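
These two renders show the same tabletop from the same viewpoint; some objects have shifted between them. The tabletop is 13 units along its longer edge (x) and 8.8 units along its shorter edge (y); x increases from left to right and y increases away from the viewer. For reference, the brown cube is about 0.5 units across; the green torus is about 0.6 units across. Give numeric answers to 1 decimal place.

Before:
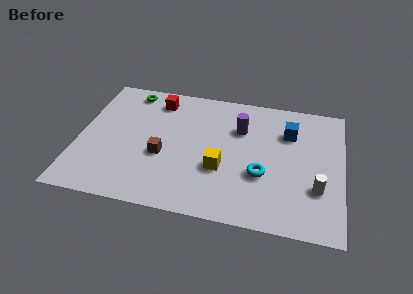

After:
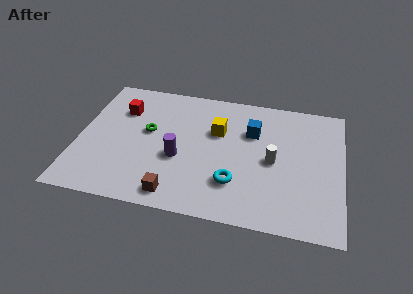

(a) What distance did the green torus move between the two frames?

2.9

The green torus moved from about (2.3, 7.7) to (3.4, 5.0), a distance of √(1.1² + 2.7²) ≈ 2.9.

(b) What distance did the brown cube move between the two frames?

2.5

From (4.2, 3.5) to (5.0, 1.1), the brown cube covered √(0.8² + 2.4²) ≈ 2.5 units.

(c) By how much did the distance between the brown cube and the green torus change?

-0.4

The distance was about 4.6 in the first image and 4.2 in the second, so they moved 0.4 units closer together.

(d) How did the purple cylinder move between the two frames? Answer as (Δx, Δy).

(-2.9, -2.6)

From the two frames, the purple cylinder sits at roughly (7.9, 6.1) before and (5.0, 3.5) after.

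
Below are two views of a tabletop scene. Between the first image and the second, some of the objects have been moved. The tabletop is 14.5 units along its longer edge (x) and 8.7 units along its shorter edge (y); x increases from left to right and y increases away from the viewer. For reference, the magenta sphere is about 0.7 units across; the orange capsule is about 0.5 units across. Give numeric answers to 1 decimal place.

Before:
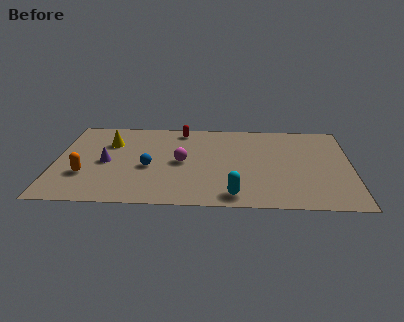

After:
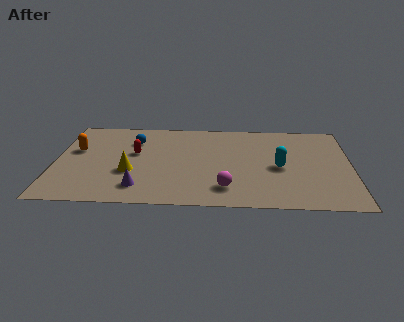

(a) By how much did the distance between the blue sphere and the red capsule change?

-2.9

The distance was about 4.2 in the first image and 1.3 in the second, so they moved 2.9 units closer together.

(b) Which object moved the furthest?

the cyan capsule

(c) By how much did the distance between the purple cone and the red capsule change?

-1.6

The distance was about 5.0 in the first image and 3.4 in the second, so they moved 1.6 units closer together.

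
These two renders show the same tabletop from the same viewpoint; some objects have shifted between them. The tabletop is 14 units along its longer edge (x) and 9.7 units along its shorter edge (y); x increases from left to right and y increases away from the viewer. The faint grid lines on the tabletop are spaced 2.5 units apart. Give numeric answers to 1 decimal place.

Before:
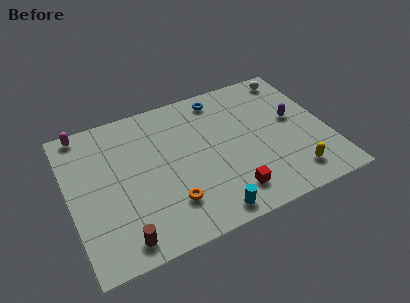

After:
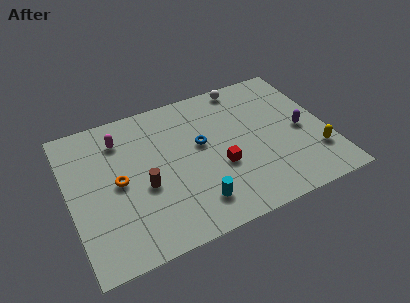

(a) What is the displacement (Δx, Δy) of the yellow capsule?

(1.4, 0.9)

From the two frames, the yellow capsule sits at roughly (11.7, 1.7) before and (13.1, 2.6) after.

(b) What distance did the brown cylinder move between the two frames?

3.2

The brown cylinder moved from about (2.4, 1.2) to (3.9, 4.0), a distance of √(1.5² + 2.8²) ≈ 3.2.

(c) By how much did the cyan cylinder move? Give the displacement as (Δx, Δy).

(-0.6, 0.9)

From the two frames, the cyan cylinder sits at roughly (7.0, 1.0) before and (6.4, 1.9) after.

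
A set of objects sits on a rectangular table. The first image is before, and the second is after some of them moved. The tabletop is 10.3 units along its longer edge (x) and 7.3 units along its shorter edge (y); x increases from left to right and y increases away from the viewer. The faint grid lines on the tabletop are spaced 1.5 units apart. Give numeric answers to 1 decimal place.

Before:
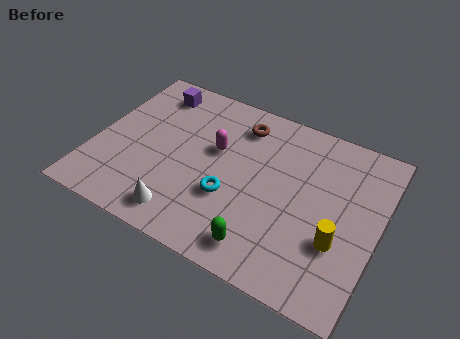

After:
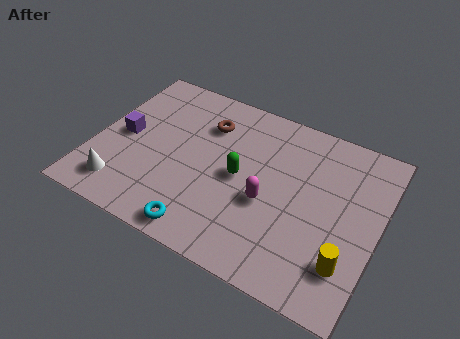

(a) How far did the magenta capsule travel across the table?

2.5

From (4.3, 4.4) to (6.4, 3.0), the magenta capsule covered √(2.1² + 1.4²) ≈ 2.5 units.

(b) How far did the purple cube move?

2.6

The purple cube moved from about (1.7, 6.1) to (1.0, 3.6), a distance of √(0.7² + 2.5²) ≈ 2.6.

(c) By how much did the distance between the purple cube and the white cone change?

-3.0

They were about 5.3 units apart before and 2.3 after — 3.0 units closer together.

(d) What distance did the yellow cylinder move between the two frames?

0.8

The yellow cylinder was near (9.0, 2.5) before and (9.4, 1.8) after, so it travelled √(0.4² + 0.7²) ≈ 0.8 units.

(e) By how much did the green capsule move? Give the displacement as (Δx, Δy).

(-1.2, 2.5)

From the two frames, the green capsule sits at roughly (6.5, 1.1) before and (5.3, 3.6) after.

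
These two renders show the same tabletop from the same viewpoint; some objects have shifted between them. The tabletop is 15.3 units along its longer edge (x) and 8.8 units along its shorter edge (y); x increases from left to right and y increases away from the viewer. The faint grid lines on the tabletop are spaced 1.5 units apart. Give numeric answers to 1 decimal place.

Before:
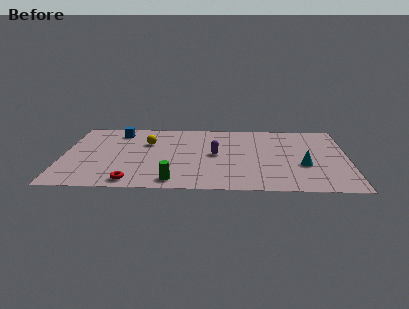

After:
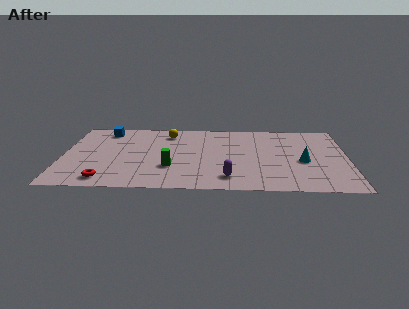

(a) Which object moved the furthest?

the purple capsule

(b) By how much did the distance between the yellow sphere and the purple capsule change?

+2.5

The distance was about 4.0 in the first image and 6.5 in the second, so they moved 2.5 units further apart.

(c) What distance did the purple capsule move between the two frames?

3.0

From (8.2, 4.5) to (8.9, 1.6), the purple capsule covered √(0.7² + 2.9²) ≈ 3.0 units.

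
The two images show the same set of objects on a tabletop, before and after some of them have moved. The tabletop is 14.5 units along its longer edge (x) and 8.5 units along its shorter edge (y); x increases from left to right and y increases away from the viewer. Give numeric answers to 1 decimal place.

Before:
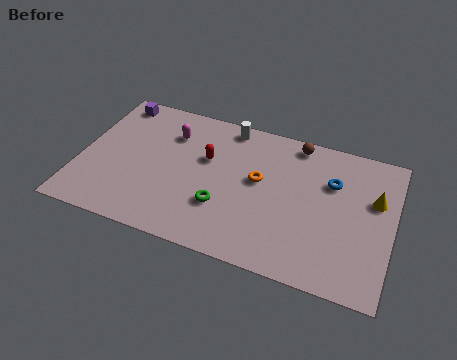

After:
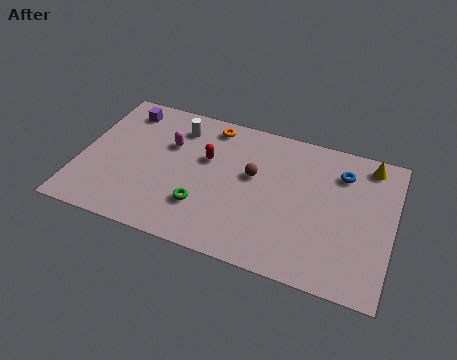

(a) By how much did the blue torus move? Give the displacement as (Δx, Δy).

(0.4, 0.7)

The blue torus started near (11.6, 5.8) and ended near (12.0, 6.5).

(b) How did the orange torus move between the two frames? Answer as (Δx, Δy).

(-2.5, 2.6)

The orange torus was at about (8.3, 4.8) and moved to about (5.8, 7.4).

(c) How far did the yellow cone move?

2.0

From (13.6, 5.4) to (13.2, 7.4), the yellow cone covered √(0.4² + 2.0²) ≈ 2.0 units.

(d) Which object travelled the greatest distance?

the orange torus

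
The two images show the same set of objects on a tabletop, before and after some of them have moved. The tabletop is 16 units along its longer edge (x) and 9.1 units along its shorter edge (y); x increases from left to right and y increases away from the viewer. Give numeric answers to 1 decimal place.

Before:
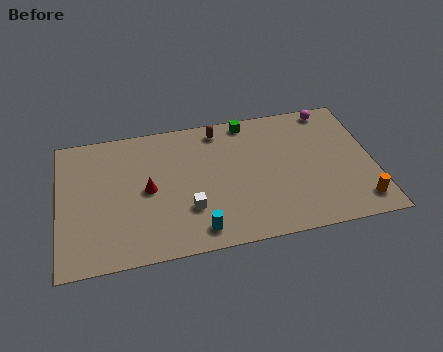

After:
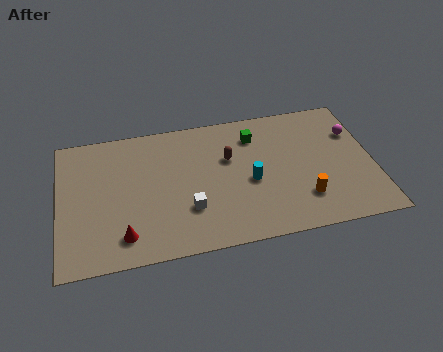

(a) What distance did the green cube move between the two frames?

1.1

The green cube was near (9.8, 8.2) before and (10.1, 7.1) after, so it travelled √(0.3² + 1.1²) ≈ 1.1 units.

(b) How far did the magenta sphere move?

2.2

The magenta sphere moved from about (14.1, 8.2) to (15.2, 6.3), a distance of √(1.1² + 1.9²) ≈ 2.2.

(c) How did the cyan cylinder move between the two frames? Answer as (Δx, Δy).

(2.8, 2.7)

The cyan cylinder was at about (6.9, 1.3) and moved to about (9.7, 4.0).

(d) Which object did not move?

the white cube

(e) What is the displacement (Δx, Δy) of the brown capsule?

(0.4, -2.1)

From the two frames, the brown capsule sits at roughly (8.3, 7.9) before and (8.7, 5.8) after.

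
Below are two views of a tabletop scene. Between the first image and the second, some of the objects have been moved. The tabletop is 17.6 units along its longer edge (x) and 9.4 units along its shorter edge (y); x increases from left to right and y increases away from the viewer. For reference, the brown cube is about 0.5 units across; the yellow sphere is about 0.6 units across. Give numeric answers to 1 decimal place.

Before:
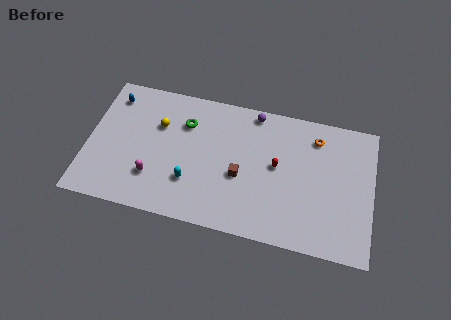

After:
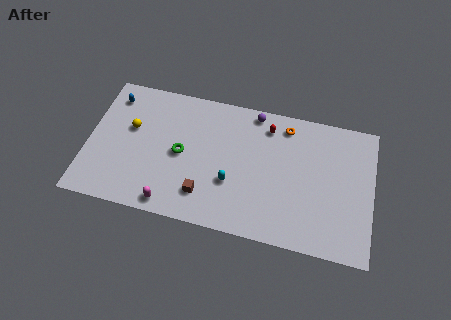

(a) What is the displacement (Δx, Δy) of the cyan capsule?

(2.5, 0.5)

The cyan capsule started near (6.5, 2.8) and ended near (9.0, 3.3).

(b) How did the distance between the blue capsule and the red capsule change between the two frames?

-1.0

They were about 10.7 units apart before and 9.7 after — 1.0 units closer together.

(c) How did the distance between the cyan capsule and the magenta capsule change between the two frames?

+2.0

They were about 2.3 units apart before and 4.3 after — 2.0 units further apart.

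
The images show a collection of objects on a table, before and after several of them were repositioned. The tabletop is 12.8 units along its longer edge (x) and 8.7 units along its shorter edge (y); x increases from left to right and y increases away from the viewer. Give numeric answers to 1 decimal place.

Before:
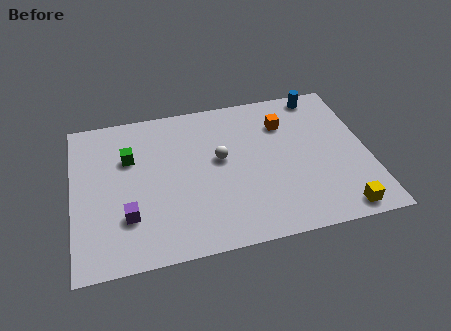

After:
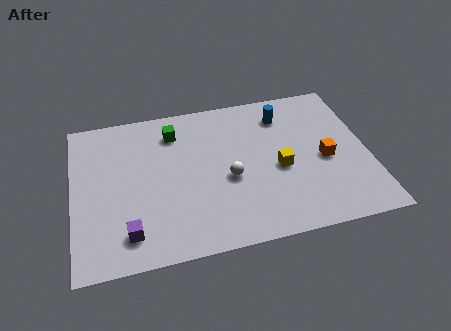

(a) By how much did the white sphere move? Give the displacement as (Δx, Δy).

(0.3, -1.2)

The white sphere was at about (6.4, 4.9) and moved to about (6.7, 3.7).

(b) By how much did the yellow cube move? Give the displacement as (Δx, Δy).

(-2.4, 2.9)

From the two frames, the yellow cube sits at roughly (11.3, 0.9) before and (8.9, 3.8) after.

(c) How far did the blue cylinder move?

1.9

From (11.0, 7.8) to (9.3, 6.9), the blue cylinder covered √(1.7² + 0.9²) ≈ 1.9 units.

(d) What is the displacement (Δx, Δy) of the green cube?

(2.0, 1.1)

From the two frames, the green cube sits at roughly (2.5, 5.8) before and (4.5, 6.9) after.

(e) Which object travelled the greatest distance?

the yellow cube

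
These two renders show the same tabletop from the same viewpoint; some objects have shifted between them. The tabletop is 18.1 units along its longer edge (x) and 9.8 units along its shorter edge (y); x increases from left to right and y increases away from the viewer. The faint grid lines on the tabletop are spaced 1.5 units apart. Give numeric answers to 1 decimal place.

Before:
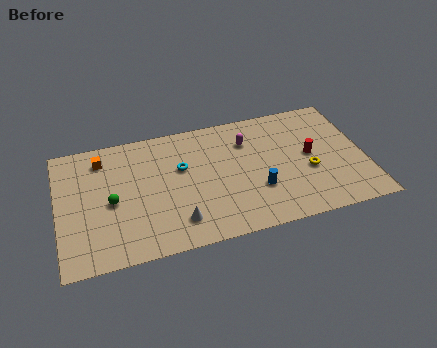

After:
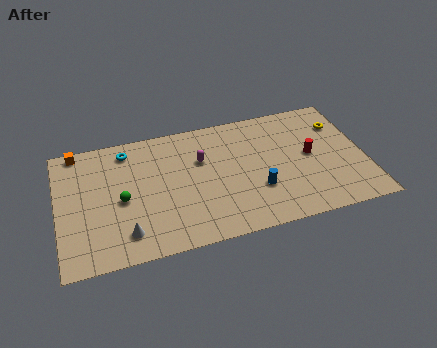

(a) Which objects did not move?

the blue cylinder and the red cylinder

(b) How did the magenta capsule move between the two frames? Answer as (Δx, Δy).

(-2.8, -0.8)

The magenta capsule started near (11.3, 7.2) and ended near (8.5, 6.4).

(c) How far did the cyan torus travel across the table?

3.8

The cyan torus moved from about (7.3, 6.1) to (4.2, 8.3), a distance of √(3.1² + 2.2²) ≈ 3.8.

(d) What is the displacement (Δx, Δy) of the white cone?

(-3.0, -0.1)

The white cone was at about (6.8, 2.0) and moved to about (3.8, 1.9).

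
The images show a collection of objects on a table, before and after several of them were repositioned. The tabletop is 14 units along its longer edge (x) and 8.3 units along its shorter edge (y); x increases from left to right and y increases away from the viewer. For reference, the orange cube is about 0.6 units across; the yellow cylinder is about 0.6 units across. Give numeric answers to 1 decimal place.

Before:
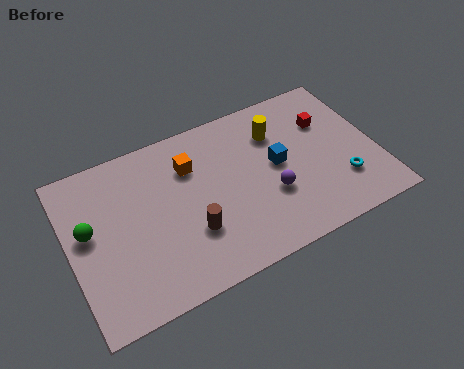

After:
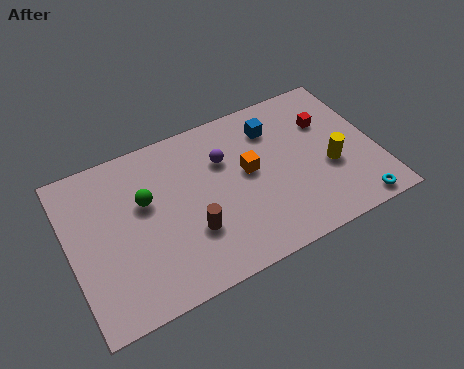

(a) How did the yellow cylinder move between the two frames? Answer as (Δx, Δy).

(2.1, -2.8)

The yellow cylinder started near (9.7, 6.1) and ended near (11.8, 3.3).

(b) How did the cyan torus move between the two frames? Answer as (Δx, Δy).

(0.4, -1.5)

The cyan torus was at about (12.2, 2.3) and moved to about (12.6, 0.8).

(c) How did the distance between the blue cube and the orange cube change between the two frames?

-1.8

Before: roughly 4.1 units apart; after: 2.3. That's 1.8 units closer together.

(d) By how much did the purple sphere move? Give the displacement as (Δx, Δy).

(-1.8, 2.7)

The purple sphere started near (9.0, 3.0) and ended near (7.2, 5.7).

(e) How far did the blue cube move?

2.0

The blue cube was near (9.5, 4.4) before and (9.6, 6.4) after, so it travelled √(0.1² + 2.0²) ≈ 2.0 units.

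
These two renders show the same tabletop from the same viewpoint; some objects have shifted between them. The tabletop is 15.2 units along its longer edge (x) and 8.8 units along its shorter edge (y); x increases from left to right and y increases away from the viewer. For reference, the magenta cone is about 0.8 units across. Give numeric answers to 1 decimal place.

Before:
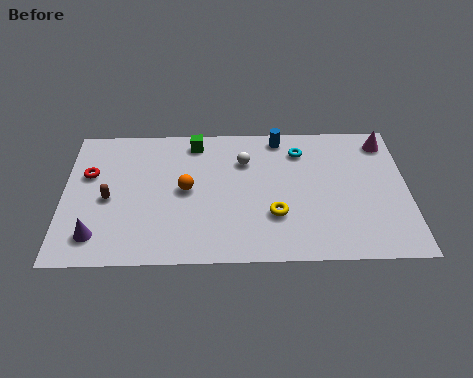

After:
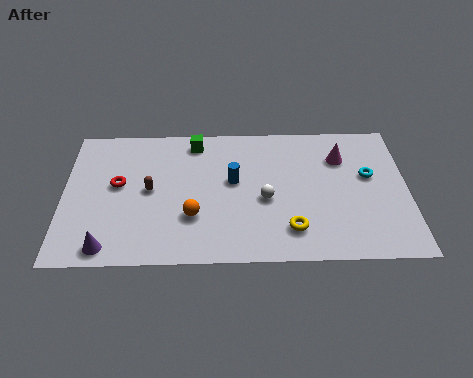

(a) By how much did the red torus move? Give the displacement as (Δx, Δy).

(1.3, -0.7)

From the two frames, the red torus sits at roughly (1.1, 5.6) before and (2.4, 4.9) after.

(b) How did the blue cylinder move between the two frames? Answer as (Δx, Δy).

(-2.1, -2.8)

From the two frames, the blue cylinder sits at roughly (9.6, 7.8) before and (7.5, 5.0) after.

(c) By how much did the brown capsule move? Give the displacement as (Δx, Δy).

(1.8, 0.5)

From the two frames, the brown capsule sits at roughly (2.0, 4.0) before and (3.8, 4.5) after.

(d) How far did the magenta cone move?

2.2

The magenta cone moved from about (14.3, 7.4) to (12.3, 6.4), a distance of √(2.0² + 1.0²) ≈ 2.2.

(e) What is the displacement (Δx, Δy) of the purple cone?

(0.5, -0.7)

The purple cone started near (1.5, 1.7) and ended near (2.0, 1.0).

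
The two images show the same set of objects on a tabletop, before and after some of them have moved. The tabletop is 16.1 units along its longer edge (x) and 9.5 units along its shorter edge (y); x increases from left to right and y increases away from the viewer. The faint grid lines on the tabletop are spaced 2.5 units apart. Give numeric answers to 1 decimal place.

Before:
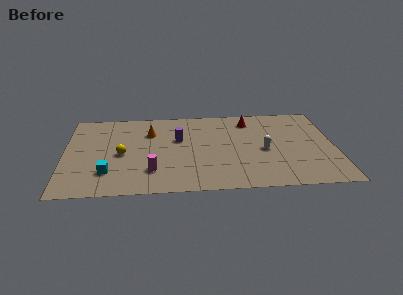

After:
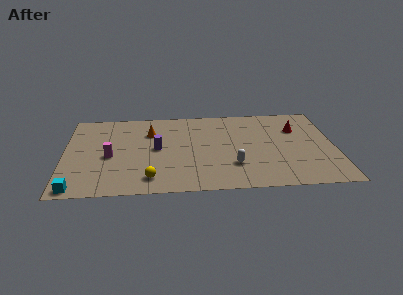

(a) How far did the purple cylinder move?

1.6

The purple cylinder was near (6.8, 5.9) before and (5.5, 4.9) after, so it travelled √(1.3² + 1.0²) ≈ 1.6 units.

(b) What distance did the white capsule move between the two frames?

2.5

From (11.9, 4.3) to (10.0, 2.7), the white capsule covered √(1.9² + 1.6²) ≈ 2.5 units.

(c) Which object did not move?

the orange cone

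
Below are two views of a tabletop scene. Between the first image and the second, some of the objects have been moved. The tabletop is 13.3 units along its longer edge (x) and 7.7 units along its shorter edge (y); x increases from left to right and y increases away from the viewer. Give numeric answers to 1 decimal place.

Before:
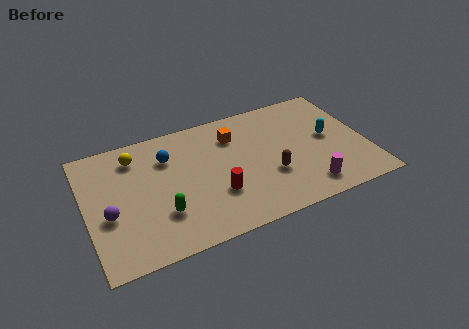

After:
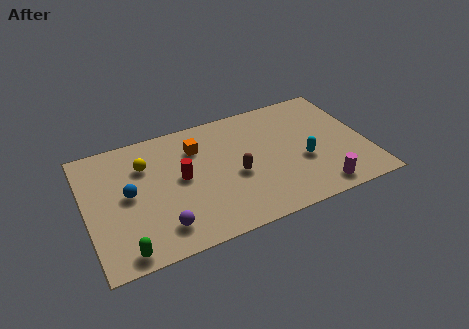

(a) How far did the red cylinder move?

2.2

The red cylinder moved from about (6.0, 2.5) to (4.5, 4.1), a distance of √(1.5² + 1.6²) ≈ 2.2.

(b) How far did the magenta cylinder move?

0.6

The magenta cylinder moved from about (10.2, 1.3) to (10.7, 1.0), a distance of √(0.5² + 0.3²) ≈ 0.6.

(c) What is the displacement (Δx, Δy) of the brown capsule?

(-1.6, 0.6)

From the two frames, the brown capsule sits at roughly (8.6, 2.7) before and (7.0, 3.3) after.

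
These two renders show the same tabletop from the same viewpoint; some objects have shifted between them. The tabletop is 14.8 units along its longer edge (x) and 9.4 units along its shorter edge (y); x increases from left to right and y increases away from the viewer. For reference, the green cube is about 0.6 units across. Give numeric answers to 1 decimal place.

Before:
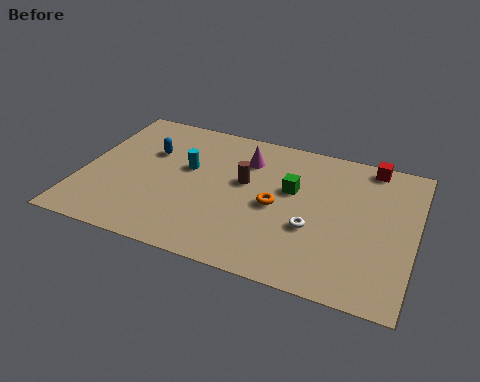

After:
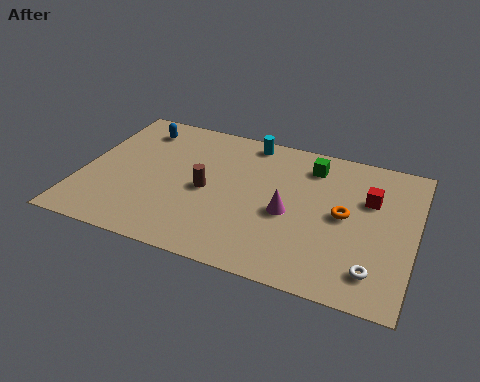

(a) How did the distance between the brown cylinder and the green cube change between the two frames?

+3.3

Before: roughly 2.1 units apart; after: 5.4. That's 3.3 units further apart.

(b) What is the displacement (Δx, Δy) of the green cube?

(0.7, 1.9)

The green cube was at about (9.3, 5.7) and moved to about (10.0, 7.6).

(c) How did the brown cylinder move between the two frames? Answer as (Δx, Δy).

(-1.6, -1.1)

From the two frames, the brown cylinder sits at roughly (7.2, 5.5) before and (5.6, 4.4) after.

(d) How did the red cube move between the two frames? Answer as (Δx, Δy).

(0.1, -2.3)

The red cube was at about (12.6, 8.5) and moved to about (12.7, 6.2).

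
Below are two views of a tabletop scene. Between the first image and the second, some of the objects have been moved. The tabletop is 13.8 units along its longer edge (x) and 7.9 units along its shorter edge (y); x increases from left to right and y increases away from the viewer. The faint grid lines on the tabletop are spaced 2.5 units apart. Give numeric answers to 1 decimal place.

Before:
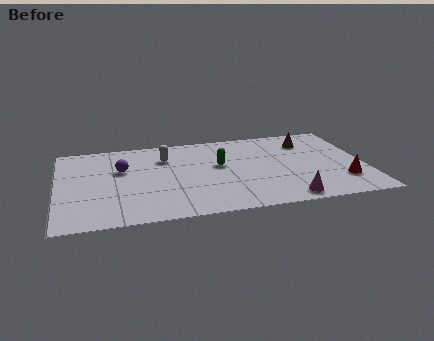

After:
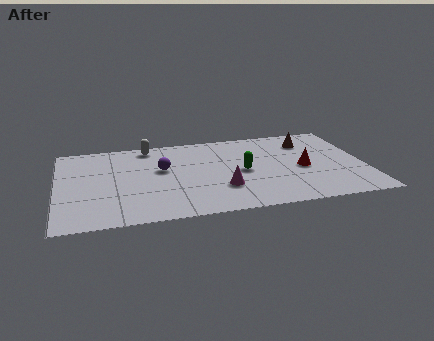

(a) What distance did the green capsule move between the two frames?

1.3

The green capsule moved from about (7.3, 4.6) to (8.3, 3.8), a distance of √(1.0² + 0.8²) ≈ 1.3.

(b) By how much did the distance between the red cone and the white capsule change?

-1.0

The distance was about 8.6 in the first image and 7.6 in the second, so they moved 1.0 units closer together.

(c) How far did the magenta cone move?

3.2

From (10.1, 0.9) to (7.3, 2.4), the magenta cone covered √(2.8² + 1.5²) ≈ 3.2 units.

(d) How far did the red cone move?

2.3

The red cone moved from about (12.7, 2.1) to (11.0, 3.6), a distance of √(1.7² + 1.5²) ≈ 2.3.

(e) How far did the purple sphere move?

1.8

The purple sphere moved from about (2.9, 5.0) to (4.7, 4.7), a distance of √(1.8² + 0.3²) ≈ 1.8.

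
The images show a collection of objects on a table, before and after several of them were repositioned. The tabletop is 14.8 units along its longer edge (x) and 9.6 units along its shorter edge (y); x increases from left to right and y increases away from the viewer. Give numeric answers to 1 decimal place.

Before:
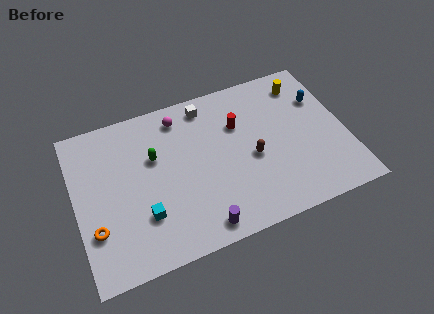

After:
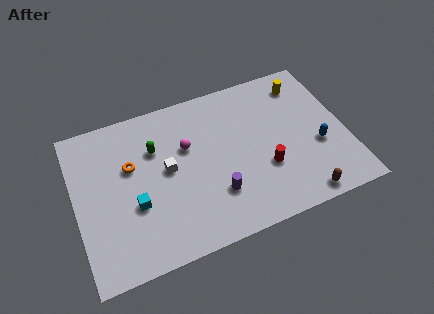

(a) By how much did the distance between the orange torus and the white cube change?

-6.4

The distance was about 8.5 in the first image and 2.1 in the second, so they moved 6.4 units closer together.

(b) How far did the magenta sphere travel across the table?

2.0

The magenta sphere was near (6.0, 8.1) before and (6.2, 6.1) after, so it travelled √(0.2² + 2.0²) ≈ 2.0 units.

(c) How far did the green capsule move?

0.5

The green capsule was near (4.4, 6.1) before and (4.5, 6.6) after, so it travelled √(0.1² + 0.5²) ≈ 0.5 units.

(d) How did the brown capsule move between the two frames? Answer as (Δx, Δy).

(2.3, -3.3)

The brown capsule started near (9.6, 4.2) and ended near (11.9, 0.9).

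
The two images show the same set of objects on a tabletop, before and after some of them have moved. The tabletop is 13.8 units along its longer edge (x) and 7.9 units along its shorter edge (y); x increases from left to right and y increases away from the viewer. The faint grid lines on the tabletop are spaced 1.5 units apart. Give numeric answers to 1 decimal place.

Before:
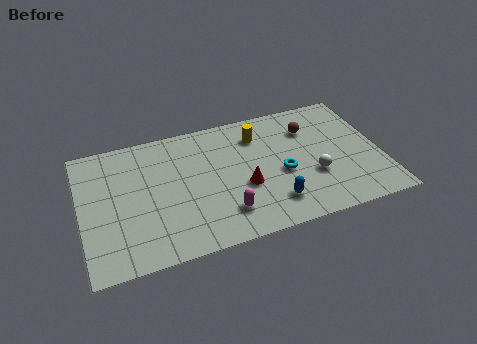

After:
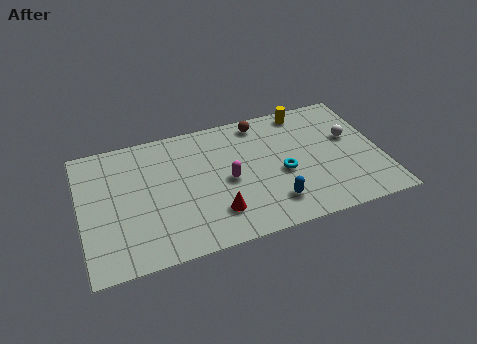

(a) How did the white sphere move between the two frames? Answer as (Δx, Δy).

(1.9, 1.9)

From the two frames, the white sphere sits at roughly (10.6, 2.8) before and (12.5, 4.7) after.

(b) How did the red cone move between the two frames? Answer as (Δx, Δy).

(-1.4, -1.2)

The red cone started near (7.4, 3.1) and ended near (6.0, 1.9).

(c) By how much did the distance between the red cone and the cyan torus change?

+1.7

Before: roughly 1.8 units apart; after: 3.5. That's 1.7 units further apart.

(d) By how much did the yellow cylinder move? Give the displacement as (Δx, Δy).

(2.3, 0.9)

The yellow cylinder started near (8.3, 6.1) and ended near (10.6, 7.0).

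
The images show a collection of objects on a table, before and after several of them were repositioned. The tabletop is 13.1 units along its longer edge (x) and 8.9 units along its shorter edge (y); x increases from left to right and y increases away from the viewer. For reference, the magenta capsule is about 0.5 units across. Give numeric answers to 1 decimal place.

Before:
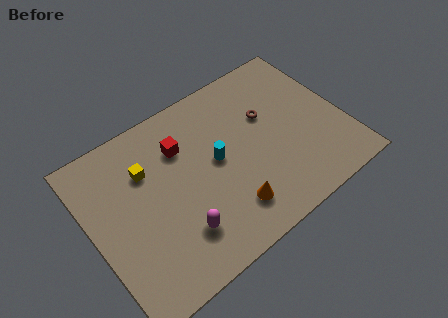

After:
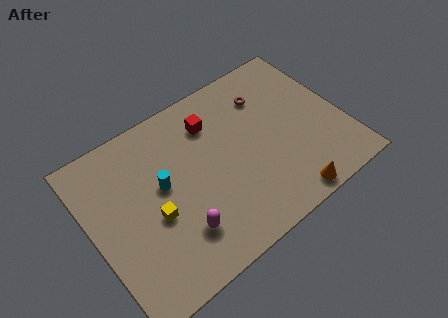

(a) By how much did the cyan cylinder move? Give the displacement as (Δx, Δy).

(-2.8, 0.3)

The cyan cylinder started near (6.5, 4.7) and ended near (3.7, 5.0).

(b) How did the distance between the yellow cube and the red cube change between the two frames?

+2.9

The distance was about 1.9 in the first image and 4.8 in the second, so they moved 2.9 units further apart.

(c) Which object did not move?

the magenta capsule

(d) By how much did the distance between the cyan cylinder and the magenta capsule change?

-0.7

They were about 3.5 units apart before and 2.8 after — 0.7 units closer together.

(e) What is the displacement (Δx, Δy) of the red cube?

(1.7, 0.4)

The red cube was at about (5.0, 6.4) and moved to about (6.7, 6.8).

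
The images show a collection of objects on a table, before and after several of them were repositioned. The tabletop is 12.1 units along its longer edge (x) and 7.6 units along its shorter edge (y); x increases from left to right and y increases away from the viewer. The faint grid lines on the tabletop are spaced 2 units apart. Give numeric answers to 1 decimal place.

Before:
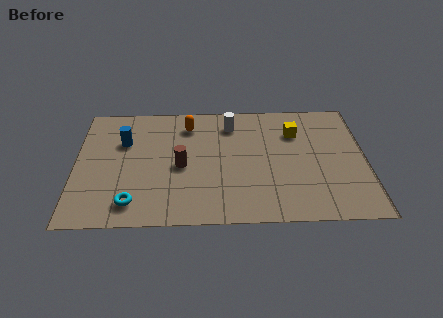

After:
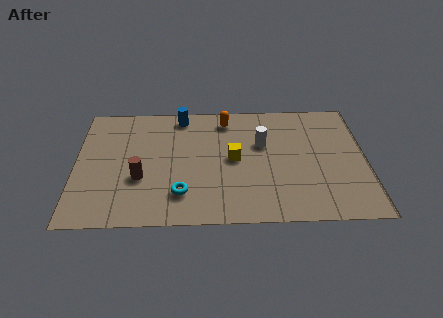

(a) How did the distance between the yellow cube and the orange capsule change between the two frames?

-2.0

They were about 4.5 units apart before and 2.5 after — 2.0 units closer together.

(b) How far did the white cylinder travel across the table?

1.8

From (6.5, 6.1) to (7.8, 4.8), the white cylinder covered √(1.3² + 1.3²) ≈ 1.8 units.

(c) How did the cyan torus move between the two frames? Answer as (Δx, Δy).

(2.0, 0.5)

The cyan torus was at about (2.4, 1.3) and moved to about (4.4, 1.8).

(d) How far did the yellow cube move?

3.1

From (9.2, 5.5) to (6.6, 3.9), the yellow cube covered √(2.6² + 1.6²) ≈ 3.1 units.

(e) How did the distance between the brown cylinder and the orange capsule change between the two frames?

+2.5

Before: roughly 2.6 units apart; after: 5.1. That's 2.5 units further apart.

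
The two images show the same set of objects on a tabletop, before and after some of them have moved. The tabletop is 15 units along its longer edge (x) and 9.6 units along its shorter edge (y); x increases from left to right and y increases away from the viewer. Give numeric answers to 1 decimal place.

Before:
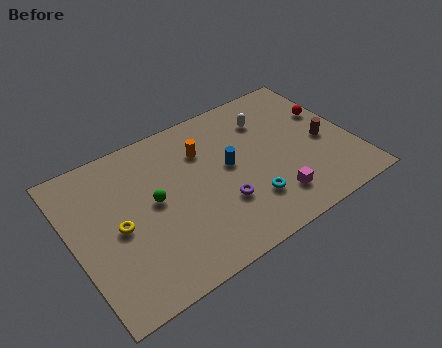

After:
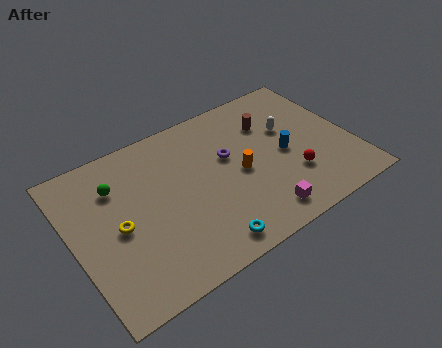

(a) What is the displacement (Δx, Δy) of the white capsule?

(1.0, -1.2)

The white capsule started near (10.9, 7.2) and ended near (11.9, 6.0).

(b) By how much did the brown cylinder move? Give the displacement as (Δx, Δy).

(-2.5, 2.6)

The brown cylinder started near (13.5, 4.3) and ended near (11.0, 6.9).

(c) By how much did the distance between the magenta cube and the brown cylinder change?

+1.7

Before: roughly 4.0 units apart; after: 5.7. That's 1.7 units further apart.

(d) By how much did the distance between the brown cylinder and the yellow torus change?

-2.2

Before: roughly 11.2 units apart; after: 9.0. That's 2.2 units closer together.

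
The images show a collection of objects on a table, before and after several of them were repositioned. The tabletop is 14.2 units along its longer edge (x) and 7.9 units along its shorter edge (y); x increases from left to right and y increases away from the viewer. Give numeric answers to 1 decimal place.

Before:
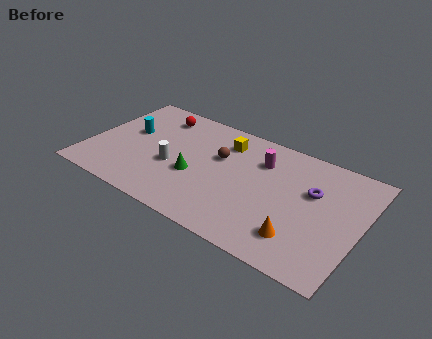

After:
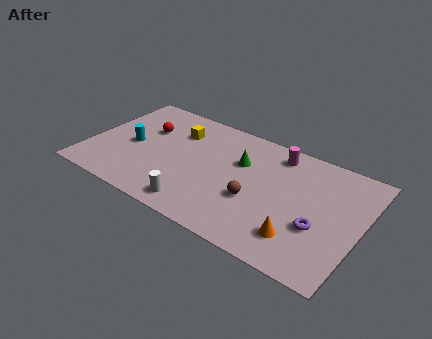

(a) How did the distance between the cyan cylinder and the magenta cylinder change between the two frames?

+0.9

The distance was about 7.0 in the first image and 7.9 in the second, so they moved 0.9 units further apart.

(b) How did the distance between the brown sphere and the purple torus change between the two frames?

-1.6

They were about 4.9 units apart before and 3.3 after — 1.6 units closer together.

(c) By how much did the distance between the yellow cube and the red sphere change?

-2.0

The distance was about 3.7 in the first image and 1.7 in the second, so they moved 2.0 units closer together.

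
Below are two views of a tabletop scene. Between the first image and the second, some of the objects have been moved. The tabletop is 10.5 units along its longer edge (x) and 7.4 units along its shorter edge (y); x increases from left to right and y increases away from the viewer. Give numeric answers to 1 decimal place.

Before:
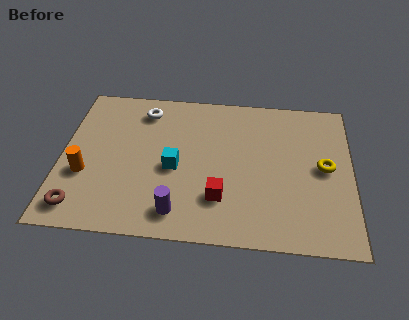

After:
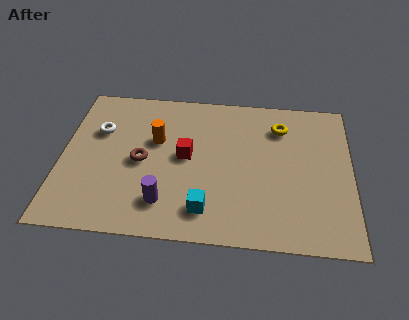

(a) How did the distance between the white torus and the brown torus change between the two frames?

-3.3

Before: roughly 5.4 units apart; after: 2.1. That's 3.3 units closer together.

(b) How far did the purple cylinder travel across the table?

0.6

The purple cylinder moved from about (4.3, 1.2) to (3.8, 1.6), a distance of √(0.5² + 0.4²) ≈ 0.6.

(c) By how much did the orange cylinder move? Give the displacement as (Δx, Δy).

(2.5, 1.9)

From the two frames, the orange cylinder sits at roughly (0.9, 2.7) before and (3.4, 4.6) after.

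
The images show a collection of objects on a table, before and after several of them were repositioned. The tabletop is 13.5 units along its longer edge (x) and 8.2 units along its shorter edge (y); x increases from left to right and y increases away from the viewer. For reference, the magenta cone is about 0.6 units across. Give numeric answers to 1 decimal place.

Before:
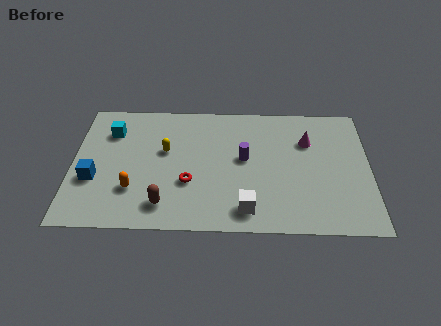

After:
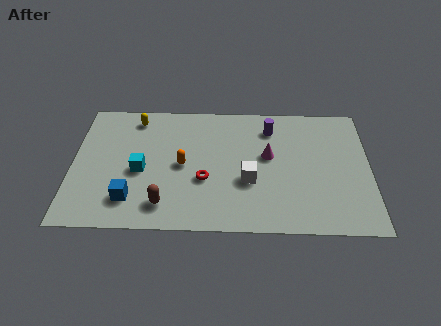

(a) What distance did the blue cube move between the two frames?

2.1

The blue cube was near (1.0, 3.0) before and (2.7, 1.8) after, so it travelled √(1.7² + 1.2²) ≈ 2.1 units.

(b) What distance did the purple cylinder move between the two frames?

2.3

From (7.8, 4.5) to (9.0, 6.5), the purple cylinder covered √(1.2² + 2.0²) ≈ 2.3 units.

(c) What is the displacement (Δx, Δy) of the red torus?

(0.7, 0.2)

From the two frames, the red torus sits at roughly (5.3, 2.9) before and (6.0, 3.1) after.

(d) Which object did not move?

the brown capsule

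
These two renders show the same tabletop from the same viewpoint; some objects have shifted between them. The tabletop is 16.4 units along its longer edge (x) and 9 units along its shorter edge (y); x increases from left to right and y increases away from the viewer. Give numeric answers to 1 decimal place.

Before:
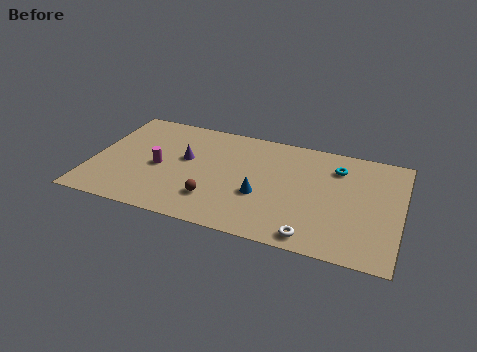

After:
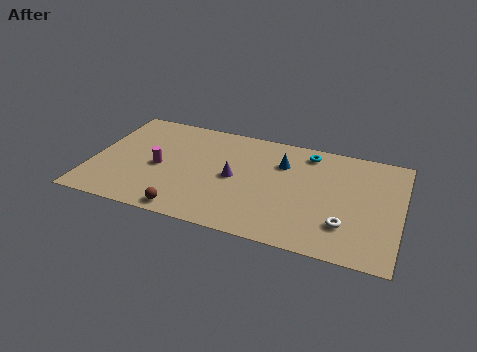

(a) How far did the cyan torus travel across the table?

1.8

The cyan torus was near (12.9, 6.9) before and (11.3, 7.7) after, so it travelled √(1.6² + 0.8²) ≈ 1.8 units.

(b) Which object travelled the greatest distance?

the blue cone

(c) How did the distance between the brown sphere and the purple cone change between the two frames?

+0.7

Before: roughly 3.4 units apart; after: 4.1. That's 0.7 units further apart.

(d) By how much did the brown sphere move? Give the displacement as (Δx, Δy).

(-1.3, -1.4)

The brown sphere started near (6.7, 2.3) and ended near (5.4, 0.9).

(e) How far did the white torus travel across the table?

2.1

From (12.0, 1.0) to (13.6, 2.4), the white torus covered √(1.6² + 1.4²) ≈ 2.1 units.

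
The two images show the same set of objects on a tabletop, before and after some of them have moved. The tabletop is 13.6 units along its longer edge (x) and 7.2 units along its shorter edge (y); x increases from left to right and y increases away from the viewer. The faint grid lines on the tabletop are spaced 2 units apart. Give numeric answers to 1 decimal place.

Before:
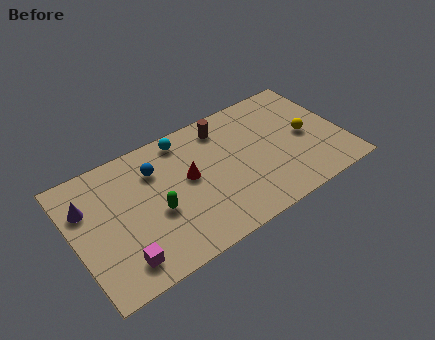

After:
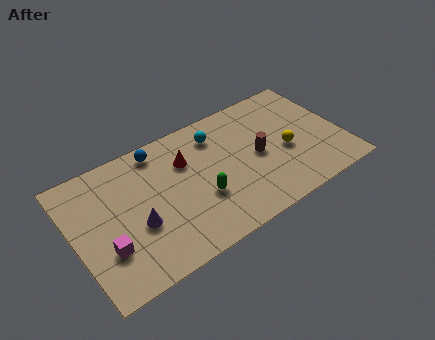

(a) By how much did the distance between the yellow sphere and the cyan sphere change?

-2.4

The distance was about 6.5 in the first image and 4.1 in the second, so they moved 2.4 units closer together.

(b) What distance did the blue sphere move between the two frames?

1.0

The blue sphere was near (4.3, 5.3) before and (4.6, 6.3) after, so it travelled √(0.3² + 1.0²) ≈ 1.0 units.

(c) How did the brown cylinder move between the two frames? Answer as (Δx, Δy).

(1.4, -2.5)

From the two frames, the brown cylinder sits at roughly (7.9, 6.0) before and (9.3, 3.5) after.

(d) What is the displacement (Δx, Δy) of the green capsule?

(2.2, -0.4)

The green capsule started near (4.0, 3.0) and ended near (6.2, 2.6).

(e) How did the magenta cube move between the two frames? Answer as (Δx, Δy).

(-0.6, 1.0)

From the two frames, the magenta cube sits at roughly (2.0, 1.3) before and (1.4, 2.3) after.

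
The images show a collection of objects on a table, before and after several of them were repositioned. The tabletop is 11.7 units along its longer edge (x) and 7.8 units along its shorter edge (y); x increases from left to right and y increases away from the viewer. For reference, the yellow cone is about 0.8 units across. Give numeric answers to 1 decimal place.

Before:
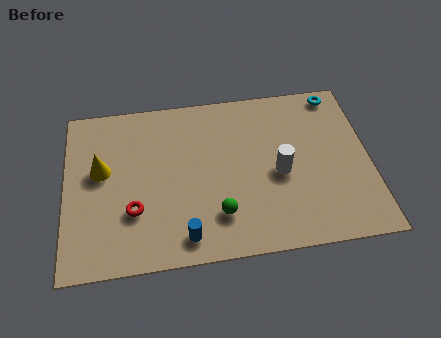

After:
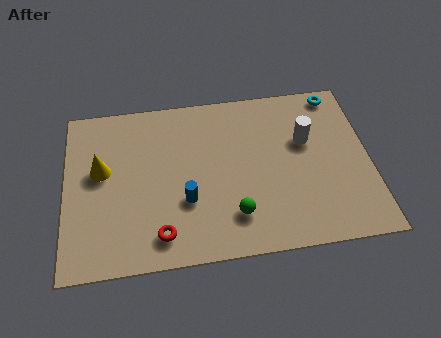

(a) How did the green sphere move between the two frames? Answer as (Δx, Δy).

(0.6, -0.1)

The green sphere was at about (5.8, 1.9) and moved to about (6.4, 1.8).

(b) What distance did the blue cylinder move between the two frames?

1.6

The blue cylinder was near (4.5, 1.1) before and (4.6, 2.7) after, so it travelled √(0.1² + 1.6²) ≈ 1.6 units.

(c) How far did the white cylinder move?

1.8

From (8.2, 3.5) to (9.3, 4.9), the white cylinder covered √(1.1² + 1.4²) ≈ 1.8 units.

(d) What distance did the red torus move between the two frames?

1.6

The red torus was near (2.6, 2.5) before and (3.6, 1.3) after, so it travelled √(1.0² + 1.2²) ≈ 1.6 units.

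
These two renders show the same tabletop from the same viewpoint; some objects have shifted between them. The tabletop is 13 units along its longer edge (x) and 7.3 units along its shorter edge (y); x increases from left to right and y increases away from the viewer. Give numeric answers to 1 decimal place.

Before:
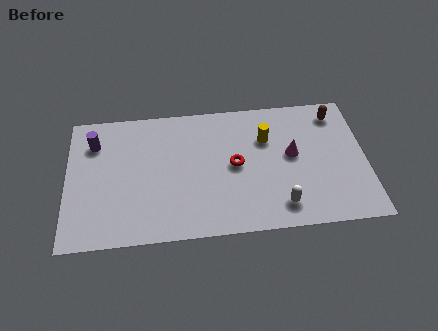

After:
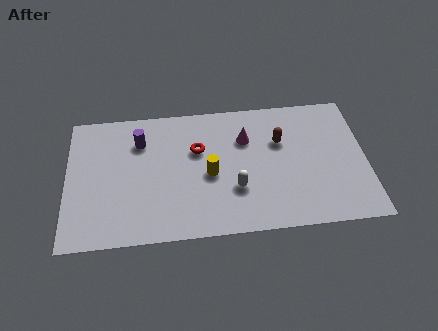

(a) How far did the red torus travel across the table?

1.9

The red torus moved from about (7.3, 3.7) to (5.7, 4.7), a distance of √(1.6² + 1.0²) ≈ 1.9.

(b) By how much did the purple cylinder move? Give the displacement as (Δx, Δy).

(2.0, -0.1)

The purple cylinder started near (1.2, 5.5) and ended near (3.2, 5.4).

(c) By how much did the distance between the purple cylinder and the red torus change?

-3.8

Before: roughly 6.4 units apart; after: 2.6. That's 3.8 units closer together.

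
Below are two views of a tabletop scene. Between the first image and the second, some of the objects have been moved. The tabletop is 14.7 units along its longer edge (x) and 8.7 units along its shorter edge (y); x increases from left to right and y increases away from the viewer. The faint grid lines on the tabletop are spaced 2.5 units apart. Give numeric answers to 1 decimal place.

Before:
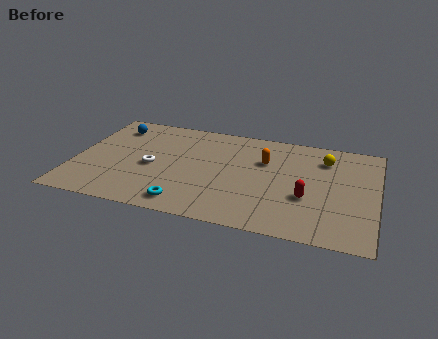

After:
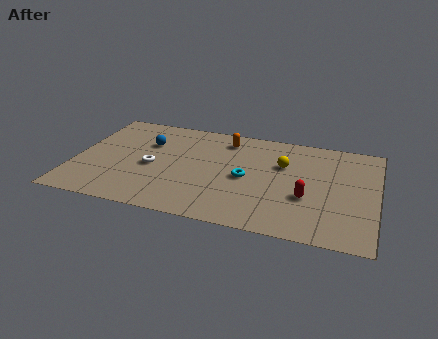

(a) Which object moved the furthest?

the cyan torus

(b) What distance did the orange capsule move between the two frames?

2.4

The orange capsule moved from about (9.2, 5.8) to (7.2, 7.2), a distance of √(2.0² + 1.4²) ≈ 2.4.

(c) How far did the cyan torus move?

4.0

The cyan torus moved from about (5.7, 1.2) to (8.4, 4.1), a distance of √(2.7² + 2.9²) ≈ 4.0.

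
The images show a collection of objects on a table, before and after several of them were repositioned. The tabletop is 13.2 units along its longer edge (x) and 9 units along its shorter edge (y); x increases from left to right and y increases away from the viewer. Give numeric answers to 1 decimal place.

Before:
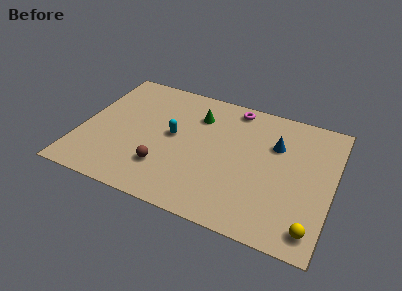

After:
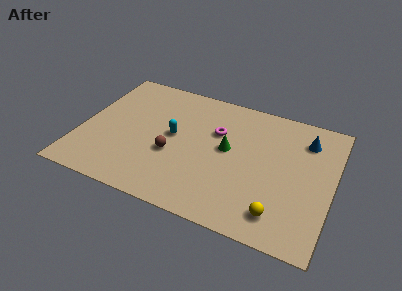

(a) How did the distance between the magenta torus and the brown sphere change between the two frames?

-3.2

The distance was about 6.4 in the first image and 3.2 in the second, so they moved 3.2 units closer together.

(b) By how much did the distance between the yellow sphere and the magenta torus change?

-2.5

They were about 8.2 units apart before and 5.7 after — 2.5 units closer together.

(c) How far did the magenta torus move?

2.2

The magenta torus moved from about (7.7, 8.0) to (7.0, 5.9), a distance of √(0.7² + 2.1²) ≈ 2.2.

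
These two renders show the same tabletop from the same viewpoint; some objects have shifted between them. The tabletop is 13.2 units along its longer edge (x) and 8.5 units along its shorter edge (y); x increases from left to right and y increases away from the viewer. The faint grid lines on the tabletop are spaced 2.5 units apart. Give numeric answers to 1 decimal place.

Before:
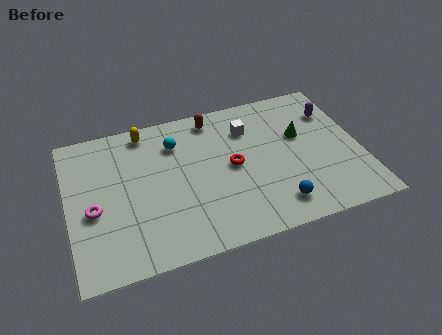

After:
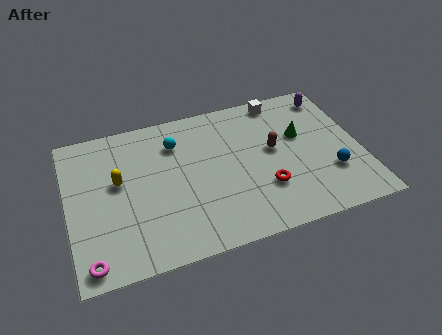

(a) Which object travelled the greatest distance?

the brown capsule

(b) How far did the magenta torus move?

2.7

The magenta torus was near (1.1, 3.6) before and (0.8, 0.9) after, so it travelled √(0.3² + 2.7²) ≈ 2.7 units.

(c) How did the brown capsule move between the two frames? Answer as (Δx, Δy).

(2.5, -2.7)

The brown capsule started near (6.8, 7.4) and ended near (9.3, 4.7).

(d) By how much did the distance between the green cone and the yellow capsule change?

+1.0

They were about 7.3 units apart before and 8.3 after — 1.0 units further apart.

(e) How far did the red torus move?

2.1

The red torus was near (7.4, 4.3) before and (8.7, 2.6) after, so it travelled √(1.3² + 1.7²) ≈ 2.1 units.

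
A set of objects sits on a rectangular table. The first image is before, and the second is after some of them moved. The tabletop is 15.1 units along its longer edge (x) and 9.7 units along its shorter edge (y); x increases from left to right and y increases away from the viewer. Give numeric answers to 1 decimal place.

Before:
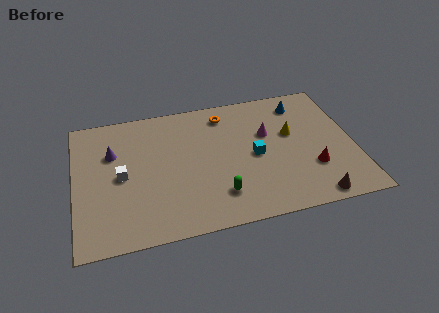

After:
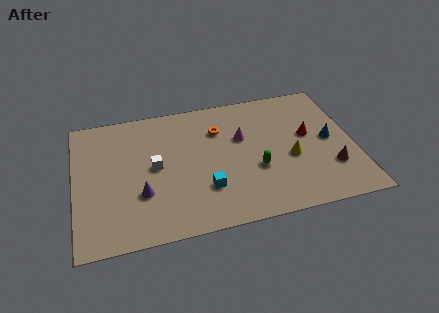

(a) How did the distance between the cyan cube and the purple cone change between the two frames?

-4.4

They were about 7.8 units apart before and 3.4 after — 4.4 units closer together.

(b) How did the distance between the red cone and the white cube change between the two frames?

-1.9

The distance was about 10.3 in the first image and 8.4 in the second, so they moved 1.9 units closer together.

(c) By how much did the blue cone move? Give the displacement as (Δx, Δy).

(1.3, -3.1)

The blue cone started near (12.5, 8.0) and ended near (13.8, 4.9).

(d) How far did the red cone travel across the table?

2.5

The red cone moved from about (12.7, 3.0) to (12.7, 5.5), a distance of √(0.0² + 2.5²) ≈ 2.5.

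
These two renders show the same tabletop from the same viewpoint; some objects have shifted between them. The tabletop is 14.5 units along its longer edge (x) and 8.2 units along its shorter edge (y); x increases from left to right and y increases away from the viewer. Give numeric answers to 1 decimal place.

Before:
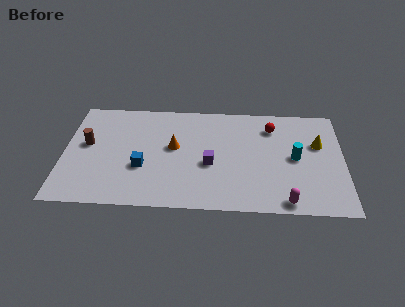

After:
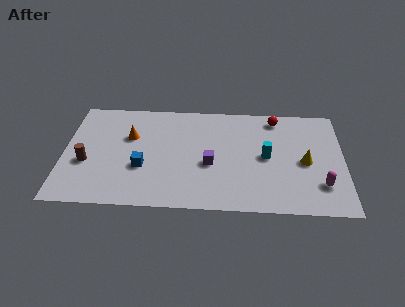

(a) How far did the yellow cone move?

1.6

The yellow cone moved from about (13.2, 5.2) to (12.5, 3.8), a distance of √(0.7² + 1.4²) ≈ 1.6.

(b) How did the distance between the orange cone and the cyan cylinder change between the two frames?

+0.9

The distance was about 6.3 in the first image and 7.2 in the second, so they moved 0.9 units further apart.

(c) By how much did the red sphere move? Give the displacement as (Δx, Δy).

(0.2, 0.7)

From the two frames, the red sphere sits at roughly (10.8, 6.4) before and (11.0, 7.1) after.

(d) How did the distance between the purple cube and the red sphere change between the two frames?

+0.6

The distance was about 4.4 in the first image and 5.0 in the second, so they moved 0.6 units further apart.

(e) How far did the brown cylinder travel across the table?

1.4

The brown cylinder was near (1.2, 4.6) before and (1.2, 3.2) after, so it travelled √(0.0² + 1.4²) ≈ 1.4 units.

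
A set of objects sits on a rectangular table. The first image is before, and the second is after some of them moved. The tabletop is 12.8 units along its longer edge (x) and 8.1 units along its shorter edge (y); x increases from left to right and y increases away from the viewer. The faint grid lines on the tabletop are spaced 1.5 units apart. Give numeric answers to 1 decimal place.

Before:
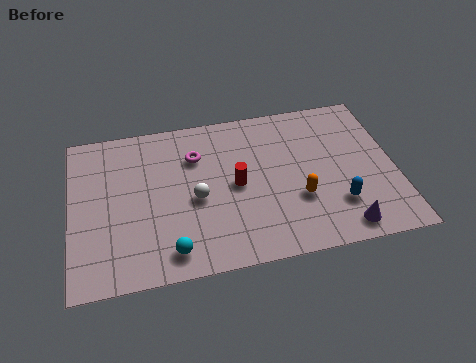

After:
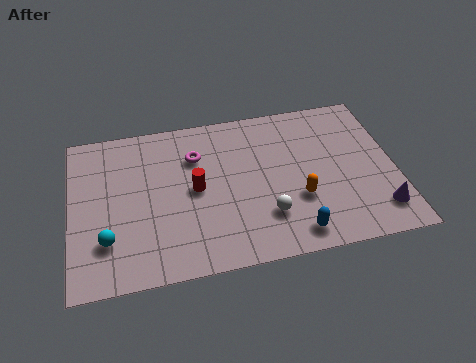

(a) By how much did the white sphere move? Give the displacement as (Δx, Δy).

(2.7, -1.4)

The white sphere was at about (4.9, 3.6) and moved to about (7.6, 2.2).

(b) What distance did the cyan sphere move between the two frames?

2.6

The cyan sphere moved from about (3.8, 1.2) to (1.4, 2.2), a distance of √(2.4² + 1.0²) ≈ 2.6.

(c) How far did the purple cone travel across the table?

1.6

The purple cone was near (10.5, 1.0) before and (12.0, 1.6) after, so it travelled √(1.5² + 0.6²) ≈ 1.6 units.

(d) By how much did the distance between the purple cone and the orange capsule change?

+0.9

They were about 2.4 units apart before and 3.3 after — 0.9 units further apart.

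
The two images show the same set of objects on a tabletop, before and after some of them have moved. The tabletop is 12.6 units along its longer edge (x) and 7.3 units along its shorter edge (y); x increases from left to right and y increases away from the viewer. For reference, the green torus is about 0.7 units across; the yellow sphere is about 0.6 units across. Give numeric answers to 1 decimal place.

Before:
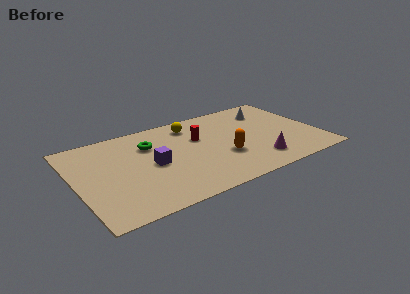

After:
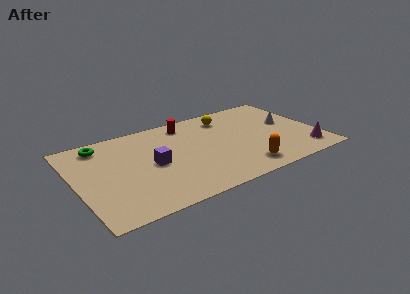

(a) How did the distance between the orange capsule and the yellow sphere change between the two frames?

+1.1

The distance was about 3.6 in the first image and 4.7 in the second, so they moved 1.1 units further apart.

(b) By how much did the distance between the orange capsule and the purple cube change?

+1.3

Before: roughly 3.7 units apart; after: 5.0. That's 1.3 units further apart.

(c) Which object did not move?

the purple cube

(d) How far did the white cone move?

1.7

The white cone moved from about (10.4, 5.6) to (11.2, 4.1), a distance of √(0.8² + 1.5²) ≈ 1.7.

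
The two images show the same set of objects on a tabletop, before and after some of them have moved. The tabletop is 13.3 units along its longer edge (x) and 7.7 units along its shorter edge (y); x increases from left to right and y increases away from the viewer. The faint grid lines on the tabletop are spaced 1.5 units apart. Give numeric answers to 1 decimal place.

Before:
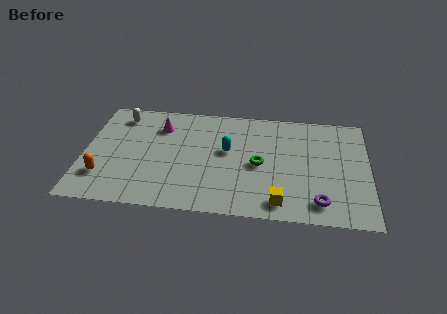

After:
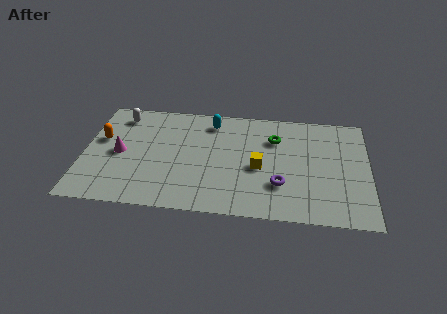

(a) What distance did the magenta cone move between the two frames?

2.8

The magenta cone was near (3.5, 5.8) before and (1.7, 3.7) after, so it travelled √(1.8² + 2.1²) ≈ 2.8 units.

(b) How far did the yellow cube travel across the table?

2.5

The yellow cube moved from about (9.2, 1.1) to (8.2, 3.4), a distance of √(1.0² + 2.3²) ≈ 2.5.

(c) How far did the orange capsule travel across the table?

2.6

The orange capsule was near (1.0, 2.0) before and (0.8, 4.6) after, so it travelled √(0.2² + 2.6²) ≈ 2.6 units.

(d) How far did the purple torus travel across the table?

2.1

The purple torus was near (11.0, 1.3) before and (9.2, 2.3) after, so it travelled √(1.8² + 1.0²) ≈ 2.1 units.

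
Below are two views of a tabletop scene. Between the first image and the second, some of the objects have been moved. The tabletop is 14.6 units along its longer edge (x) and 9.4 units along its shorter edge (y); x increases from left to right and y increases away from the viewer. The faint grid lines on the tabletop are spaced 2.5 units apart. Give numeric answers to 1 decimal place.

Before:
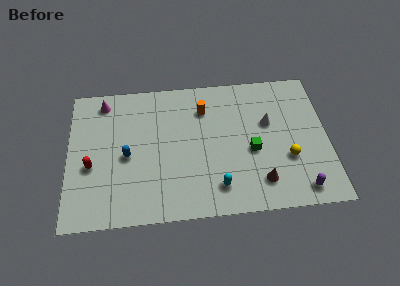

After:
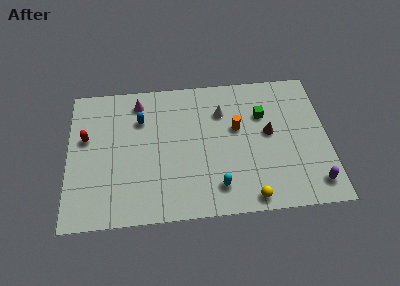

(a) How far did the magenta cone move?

2.0

The magenta cone was near (2.0, 8.1) before and (4.0, 7.9) after, so it travelled √(2.0² + 0.2²) ≈ 2.0 units.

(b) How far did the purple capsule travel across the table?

0.9

The purple capsule was near (12.9, 1.2) before and (13.7, 1.5) after, so it travelled √(0.8² + 0.3²) ≈ 0.9 units.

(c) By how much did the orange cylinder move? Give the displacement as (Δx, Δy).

(1.8, -1.5)

The orange cylinder was at about (7.7, 7.1) and moved to about (9.5, 5.6).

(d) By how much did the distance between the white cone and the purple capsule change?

+2.4

They were about 4.9 units apart before and 7.3 after — 2.4 units further apart.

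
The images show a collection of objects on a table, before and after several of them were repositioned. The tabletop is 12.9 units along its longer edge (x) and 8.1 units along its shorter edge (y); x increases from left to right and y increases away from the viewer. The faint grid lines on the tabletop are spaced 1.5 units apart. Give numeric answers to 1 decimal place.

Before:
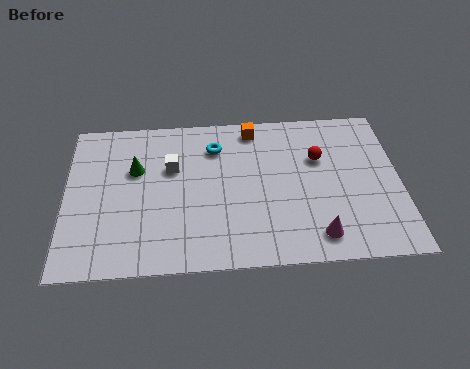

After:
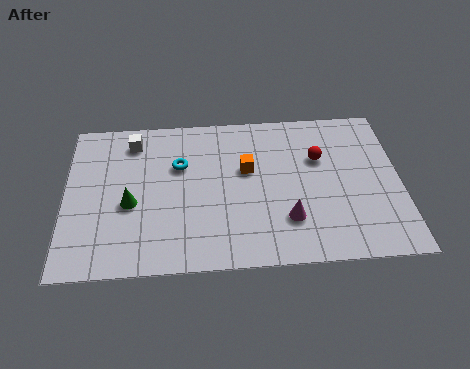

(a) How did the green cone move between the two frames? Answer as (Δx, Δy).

(-0.2, -1.8)

The green cone started near (2.7, 5.2) and ended near (2.5, 3.4).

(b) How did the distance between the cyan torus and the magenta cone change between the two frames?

-1.1

Before: roughly 6.2 units apart; after: 5.1. That's 1.1 units closer together.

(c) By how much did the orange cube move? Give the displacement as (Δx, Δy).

(-0.3, -2.2)

The orange cube started near (7.3, 7.1) and ended near (7.0, 4.9).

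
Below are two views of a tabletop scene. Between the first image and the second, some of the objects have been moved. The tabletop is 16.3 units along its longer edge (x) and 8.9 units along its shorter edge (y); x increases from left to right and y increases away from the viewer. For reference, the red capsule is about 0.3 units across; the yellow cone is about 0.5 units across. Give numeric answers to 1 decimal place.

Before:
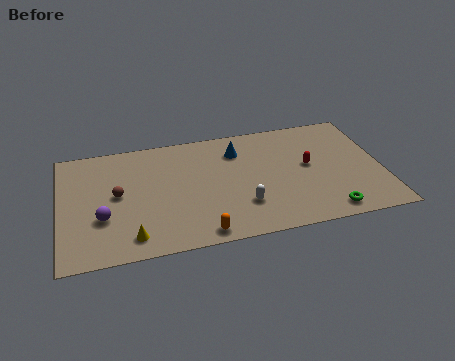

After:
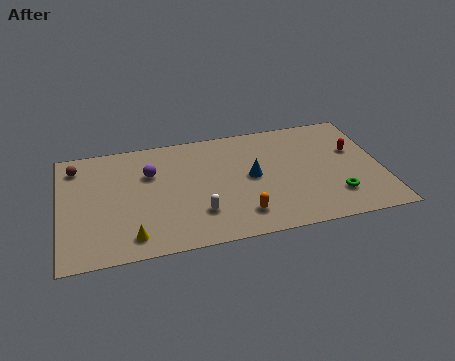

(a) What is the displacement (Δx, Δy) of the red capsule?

(2.4, 0.7)

The red capsule started near (12.6, 4.8) and ended near (15.0, 5.5).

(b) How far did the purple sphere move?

3.8

The purple sphere moved from about (2.1, 3.1) to (4.6, 6.0), a distance of √(2.5² + 2.9²) ≈ 3.8.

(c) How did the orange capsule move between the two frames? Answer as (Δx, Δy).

(2.1, 0.9)

The orange capsule was at about (6.9, 0.9) and moved to about (9.0, 1.8).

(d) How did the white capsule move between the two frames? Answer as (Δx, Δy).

(-2.2, -0.1)

The white capsule started near (9.1, 2.5) and ended near (6.9, 2.4).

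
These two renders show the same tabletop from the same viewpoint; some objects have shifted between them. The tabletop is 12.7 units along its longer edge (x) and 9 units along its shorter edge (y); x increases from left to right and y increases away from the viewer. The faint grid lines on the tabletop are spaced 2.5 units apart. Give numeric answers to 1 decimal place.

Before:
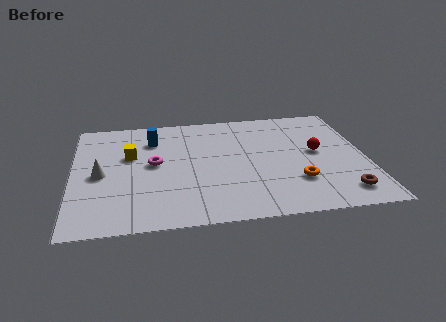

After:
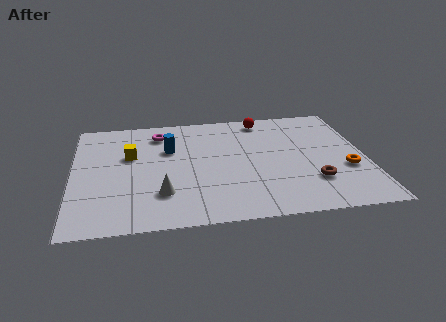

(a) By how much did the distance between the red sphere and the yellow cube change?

-1.8

The distance was about 8.1 in the first image and 6.3 in the second, so they moved 1.8 units closer together.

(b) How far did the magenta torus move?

2.5

From (3.5, 4.8) to (3.8, 7.3), the magenta torus covered √(0.3² + 2.5²) ≈ 2.5 units.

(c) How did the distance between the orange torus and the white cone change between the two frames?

-0.5

The distance was about 8.6 in the first image and 8.1 in the second, so they moved 0.5 units closer together.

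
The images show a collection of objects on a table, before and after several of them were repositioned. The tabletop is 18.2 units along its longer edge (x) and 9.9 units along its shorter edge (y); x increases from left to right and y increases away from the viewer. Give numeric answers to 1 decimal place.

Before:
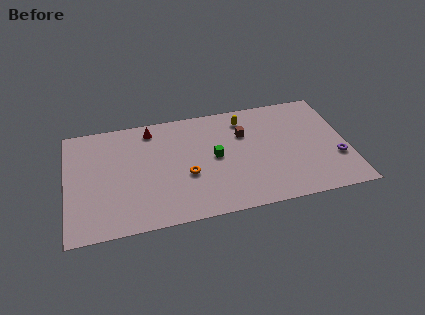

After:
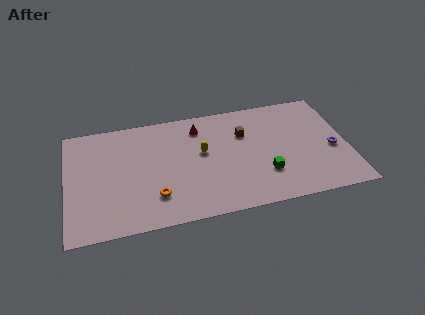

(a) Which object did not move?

the brown cube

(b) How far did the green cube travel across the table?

3.8

From (9.6, 5.1) to (12.7, 2.9), the green cube covered √(3.1² + 2.2²) ≈ 3.8 units.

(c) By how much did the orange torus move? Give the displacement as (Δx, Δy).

(-2.1, -1.4)

The orange torus was at about (7.7, 3.9) and moved to about (5.6, 2.5).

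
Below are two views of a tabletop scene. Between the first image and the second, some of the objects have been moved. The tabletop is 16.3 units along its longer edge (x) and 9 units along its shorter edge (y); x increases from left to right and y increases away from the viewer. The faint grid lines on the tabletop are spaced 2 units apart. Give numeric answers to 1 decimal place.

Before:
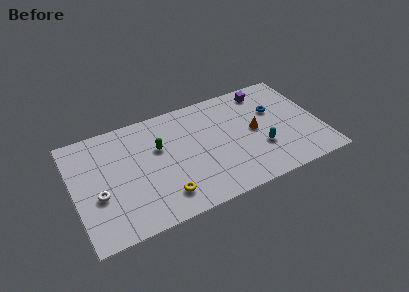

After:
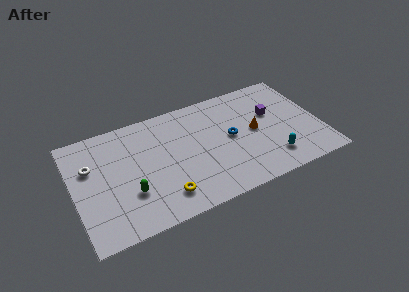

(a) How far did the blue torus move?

3.3

The blue torus moved from about (13.5, 5.8) to (10.4, 4.7), a distance of √(3.1² + 1.1²) ≈ 3.3.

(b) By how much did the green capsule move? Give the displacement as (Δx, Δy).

(-2.2, -2.8)

The green capsule started near (5.7, 5.7) and ended near (3.5, 2.9).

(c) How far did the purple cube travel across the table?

2.1

From (13.1, 7.7) to (13.3, 5.6), the purple cube covered √(0.2² + 2.1²) ≈ 2.1 units.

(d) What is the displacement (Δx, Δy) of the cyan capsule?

(0.6, -1.1)

From the two frames, the cyan capsule sits at roughly (12.2, 3.0) before and (12.8, 1.9) after.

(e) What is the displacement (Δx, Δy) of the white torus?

(-0.3, 2.4)

The white torus was at about (1.5, 3.5) and moved to about (1.2, 5.9).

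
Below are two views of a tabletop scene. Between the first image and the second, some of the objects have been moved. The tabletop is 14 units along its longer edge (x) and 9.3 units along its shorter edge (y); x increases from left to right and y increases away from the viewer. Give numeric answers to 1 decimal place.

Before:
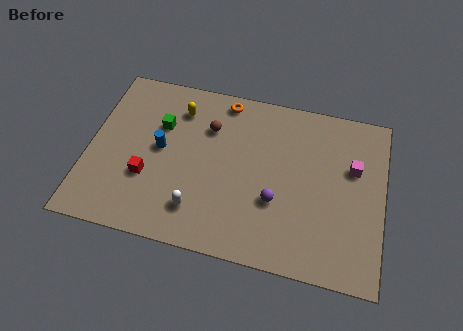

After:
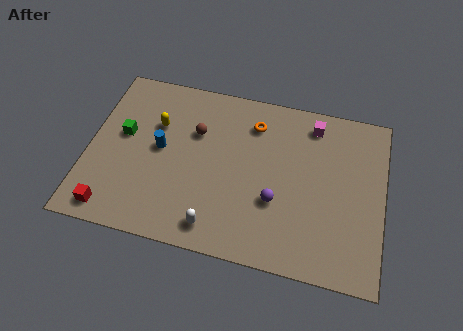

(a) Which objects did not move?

the purple sphere and the blue cylinder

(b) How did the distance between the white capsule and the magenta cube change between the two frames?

-0.3

The distance was about 8.1 in the first image and 7.8 in the second, so they moved 0.3 units closer together.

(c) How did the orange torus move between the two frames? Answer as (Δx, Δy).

(1.5, -1.0)

The orange torus was at about (6.2, 8.3) and moved to about (7.7, 7.3).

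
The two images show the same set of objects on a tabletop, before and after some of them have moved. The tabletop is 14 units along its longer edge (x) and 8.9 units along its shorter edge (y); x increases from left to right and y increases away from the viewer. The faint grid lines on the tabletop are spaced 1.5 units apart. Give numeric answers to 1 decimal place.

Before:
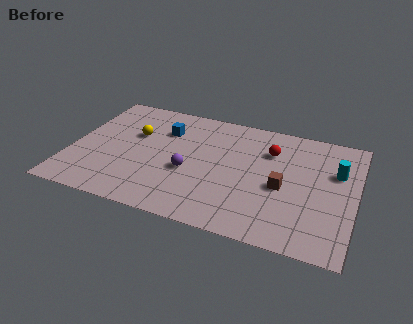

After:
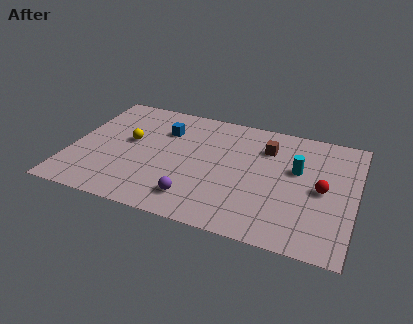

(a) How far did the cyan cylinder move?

1.9

From (13.0, 5.8) to (11.1, 5.4), the cyan cylinder covered √(1.9² + 0.4²) ≈ 1.9 units.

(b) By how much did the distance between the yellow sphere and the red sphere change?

+2.9

They were about 6.7 units apart before and 9.6 after — 2.9 units further apart.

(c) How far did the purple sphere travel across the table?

2.0

From (5.9, 3.6) to (6.4, 1.7), the purple sphere covered √(0.5² + 1.9²) ≈ 2.0 units.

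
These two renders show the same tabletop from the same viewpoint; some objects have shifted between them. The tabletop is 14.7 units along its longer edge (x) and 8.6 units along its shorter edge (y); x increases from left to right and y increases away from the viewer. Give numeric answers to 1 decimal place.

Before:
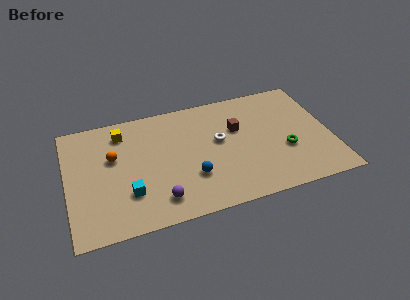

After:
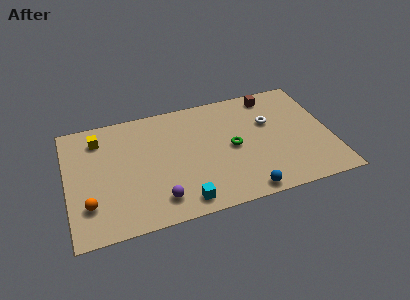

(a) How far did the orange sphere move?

3.4

From (2.6, 5.3) to (1.1, 2.3), the orange sphere covered √(1.5² + 3.0²) ≈ 3.4 units.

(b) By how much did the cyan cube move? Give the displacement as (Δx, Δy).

(2.9, -1.4)

From the two frames, the cyan cube sits at roughly (3.3, 2.5) before and (6.2, 1.1) after.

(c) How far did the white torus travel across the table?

3.0

From (8.5, 4.9) to (11.4, 5.5), the white torus covered √(2.9² + 0.6²) ≈ 3.0 units.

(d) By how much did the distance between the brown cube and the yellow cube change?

+3.2

The distance was about 6.6 in the first image and 9.8 in the second, so they moved 3.2 units further apart.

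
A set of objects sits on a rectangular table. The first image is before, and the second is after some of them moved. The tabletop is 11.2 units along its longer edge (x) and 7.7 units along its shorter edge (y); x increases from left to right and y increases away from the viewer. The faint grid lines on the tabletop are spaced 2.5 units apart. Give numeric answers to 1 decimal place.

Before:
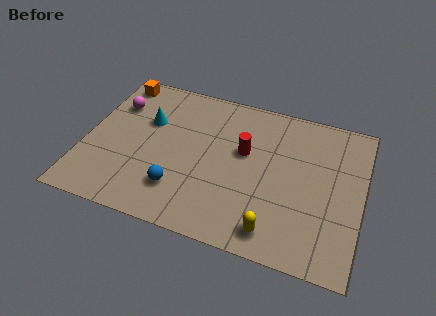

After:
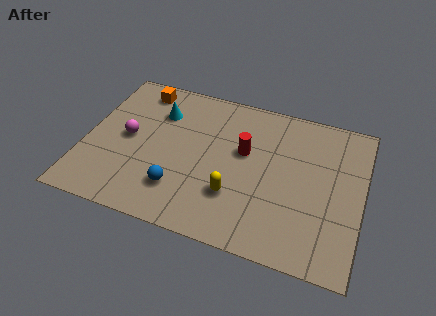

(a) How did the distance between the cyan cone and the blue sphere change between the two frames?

+0.4

The distance was about 3.5 in the first image and 3.9 in the second, so they moved 0.4 units further apart.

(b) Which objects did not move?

the red cylinder and the blue sphere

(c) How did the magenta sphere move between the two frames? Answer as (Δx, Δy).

(0.7, -1.6)

The magenta sphere was at about (1.0, 5.5) and moved to about (1.7, 3.9).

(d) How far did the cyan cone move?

0.7

The cyan cone moved from about (2.4, 5.0) to (2.8, 5.6), a distance of √(0.4² + 0.6²) ≈ 0.7.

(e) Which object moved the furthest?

the yellow capsule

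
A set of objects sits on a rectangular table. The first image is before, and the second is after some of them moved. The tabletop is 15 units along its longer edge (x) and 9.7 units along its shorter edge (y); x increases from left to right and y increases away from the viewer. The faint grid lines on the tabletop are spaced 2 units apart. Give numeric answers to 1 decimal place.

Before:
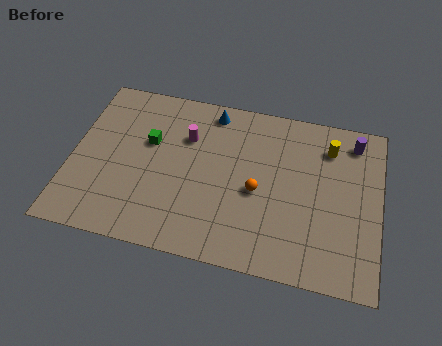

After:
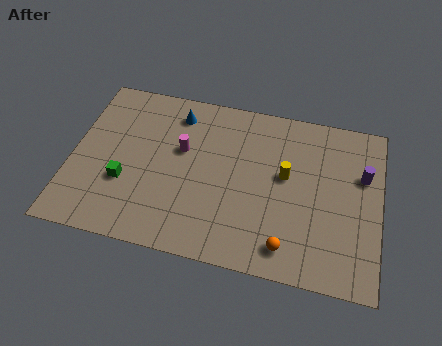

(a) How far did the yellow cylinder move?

2.9

From (12.4, 7.6) to (10.4, 5.5), the yellow cylinder covered √(2.0² + 2.1²) ≈ 2.9 units.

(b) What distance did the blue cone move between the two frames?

1.8

From (6.6, 8.5) to (4.9, 8.0), the blue cone covered √(1.7² + 0.5²) ≈ 1.8 units.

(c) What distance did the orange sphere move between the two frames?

3.2

The orange sphere was near (9.1, 4.3) before and (10.7, 1.5) after, so it travelled √(1.6² + 2.8²) ≈ 3.2 units.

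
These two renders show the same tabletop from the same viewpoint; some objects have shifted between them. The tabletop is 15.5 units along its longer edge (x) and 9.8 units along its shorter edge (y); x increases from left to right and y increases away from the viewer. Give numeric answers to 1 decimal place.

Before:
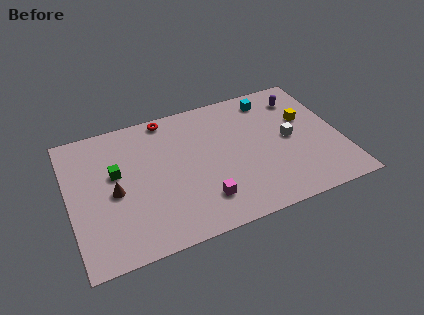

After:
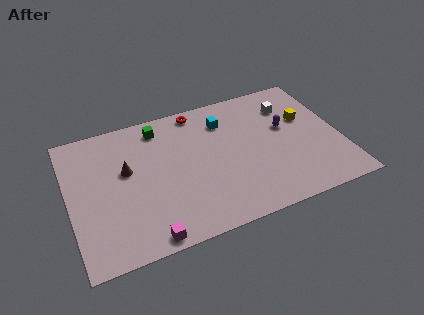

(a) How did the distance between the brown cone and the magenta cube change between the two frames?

-0.3

The distance was about 5.3 in the first image and 5.0 in the second, so they moved 0.3 units closer together.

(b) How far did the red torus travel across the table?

1.8

The red torus was near (5.9, 8.9) before and (7.7, 8.8) after, so it travelled √(1.8² + 0.1²) ≈ 1.8 units.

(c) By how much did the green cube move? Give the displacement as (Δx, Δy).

(2.7, 2.5)

The green cube started near (2.7, 5.8) and ended near (5.4, 8.3).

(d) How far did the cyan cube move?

2.9

The cyan cube moved from about (11.9, 8.3) to (9.1, 7.5), a distance of √(2.8² + 0.8²) ≈ 2.9.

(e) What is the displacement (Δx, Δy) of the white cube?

(0.3, 2.5)

The white cube started near (12.6, 4.9) and ended near (12.9, 7.4).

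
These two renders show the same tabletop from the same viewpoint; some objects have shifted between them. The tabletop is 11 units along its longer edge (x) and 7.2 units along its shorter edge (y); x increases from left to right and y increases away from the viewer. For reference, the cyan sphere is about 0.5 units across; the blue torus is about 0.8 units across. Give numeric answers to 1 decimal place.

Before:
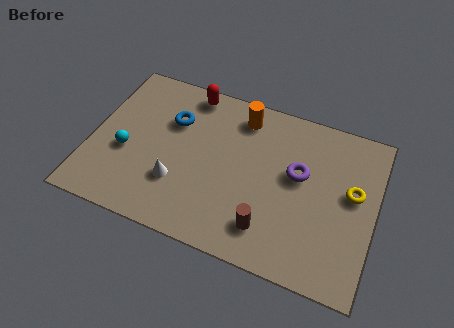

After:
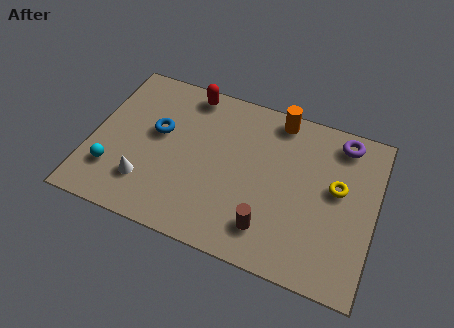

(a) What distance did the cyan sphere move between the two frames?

1.1

From (1.4, 2.9) to (1.0, 1.9), the cyan sphere covered √(0.4² + 1.0²) ≈ 1.1 units.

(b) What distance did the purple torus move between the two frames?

2.5

From (8.0, 4.2) to (9.5, 6.2), the purple torus covered √(1.5² + 2.0²) ≈ 2.5 units.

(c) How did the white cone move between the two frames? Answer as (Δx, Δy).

(-1.2, -0.4)

The white cone started near (3.5, 2.2) and ended near (2.3, 1.8).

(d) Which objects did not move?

the brown cylinder and the red capsule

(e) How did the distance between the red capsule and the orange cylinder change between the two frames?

+1.4

They were about 2.1 units apart before and 3.5 after — 1.4 units further apart.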